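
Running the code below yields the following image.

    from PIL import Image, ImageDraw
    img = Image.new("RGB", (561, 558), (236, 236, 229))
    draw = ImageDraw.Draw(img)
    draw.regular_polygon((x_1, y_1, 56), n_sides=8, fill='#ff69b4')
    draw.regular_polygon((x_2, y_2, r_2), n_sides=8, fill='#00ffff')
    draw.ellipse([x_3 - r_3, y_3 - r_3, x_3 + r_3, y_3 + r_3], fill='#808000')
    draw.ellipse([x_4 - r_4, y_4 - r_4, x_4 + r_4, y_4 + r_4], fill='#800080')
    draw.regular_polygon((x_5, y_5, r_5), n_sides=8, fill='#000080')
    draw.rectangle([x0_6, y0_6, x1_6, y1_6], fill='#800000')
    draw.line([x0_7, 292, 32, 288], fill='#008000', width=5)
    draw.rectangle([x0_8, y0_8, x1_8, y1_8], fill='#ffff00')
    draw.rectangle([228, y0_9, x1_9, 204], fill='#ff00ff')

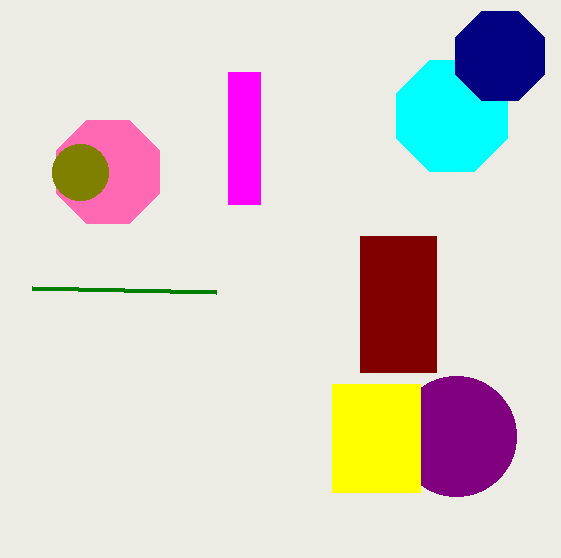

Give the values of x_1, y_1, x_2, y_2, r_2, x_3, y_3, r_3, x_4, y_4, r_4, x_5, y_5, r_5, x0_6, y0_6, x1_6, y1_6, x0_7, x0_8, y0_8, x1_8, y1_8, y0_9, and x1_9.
x_1 = 108; y_1 = 172; x_2 = 452; y_2 = 116; r_2 = 60; x_3 = 80; y_3 = 172; r_3 = 28; x_4 = 456; y_4 = 436; r_4 = 60; x_5 = 500; y_5 = 56; r_5 = 48; x0_6 = 360; y0_6 = 236; x1_6 = 436; y1_6 = 372; x0_7 = 216; x0_8 = 332; y0_8 = 384; x1_8 = 420; y1_8 = 492; y0_9 = 72; x1_9 = 260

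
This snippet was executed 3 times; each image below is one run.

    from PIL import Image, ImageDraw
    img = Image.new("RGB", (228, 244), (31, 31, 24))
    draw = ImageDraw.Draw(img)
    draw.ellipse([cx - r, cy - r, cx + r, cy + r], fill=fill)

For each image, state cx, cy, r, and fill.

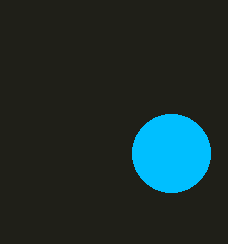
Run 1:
cx = 171; cy = 153; r = 39; fill = 'deepskyblue'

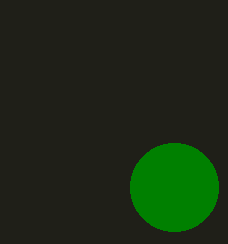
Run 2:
cx = 174, cy = 187, r = 44, fill = 'green'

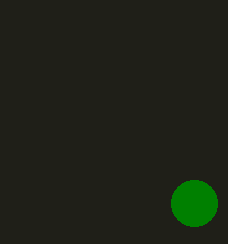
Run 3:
cx = 194; cy = 203; r = 23; fill = 'green'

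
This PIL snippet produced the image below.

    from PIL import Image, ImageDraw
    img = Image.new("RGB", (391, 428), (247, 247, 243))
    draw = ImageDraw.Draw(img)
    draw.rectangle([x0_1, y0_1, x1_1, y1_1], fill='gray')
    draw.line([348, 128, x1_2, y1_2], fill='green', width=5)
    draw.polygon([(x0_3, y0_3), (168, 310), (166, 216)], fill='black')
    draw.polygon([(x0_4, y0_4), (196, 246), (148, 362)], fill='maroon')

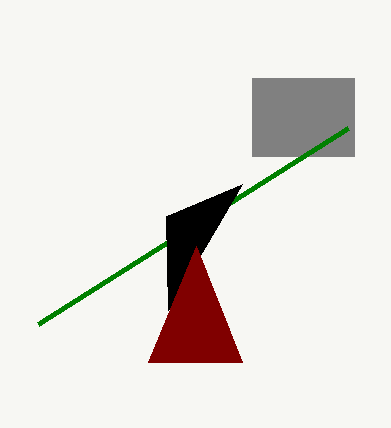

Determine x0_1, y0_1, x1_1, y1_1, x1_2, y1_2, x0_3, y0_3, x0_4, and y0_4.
x0_1 = 252
y0_1 = 78
x1_1 = 354
y1_1 = 156
x1_2 = 38
y1_2 = 324
x0_3 = 242
y0_3 = 184
x0_4 = 242
y0_4 = 362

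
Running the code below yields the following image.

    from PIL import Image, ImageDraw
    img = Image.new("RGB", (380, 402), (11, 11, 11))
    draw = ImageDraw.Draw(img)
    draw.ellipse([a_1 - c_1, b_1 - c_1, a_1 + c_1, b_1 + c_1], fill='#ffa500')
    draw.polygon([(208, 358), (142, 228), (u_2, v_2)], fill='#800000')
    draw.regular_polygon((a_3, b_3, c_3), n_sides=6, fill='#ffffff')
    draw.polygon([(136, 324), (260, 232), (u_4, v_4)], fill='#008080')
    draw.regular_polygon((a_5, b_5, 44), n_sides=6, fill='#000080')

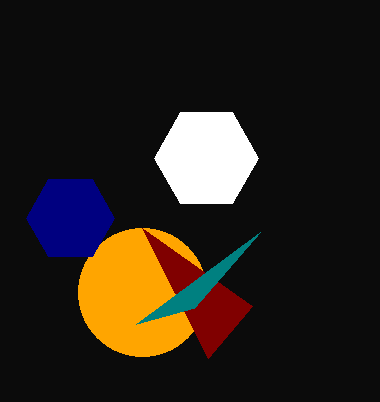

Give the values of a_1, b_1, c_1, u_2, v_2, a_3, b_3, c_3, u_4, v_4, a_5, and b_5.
a_1 = 142; b_1 = 292; c_1 = 64; u_2 = 252; v_2 = 306; a_3 = 206; b_3 = 158; c_3 = 52; u_4 = 194; v_4 = 308; a_5 = 70; b_5 = 218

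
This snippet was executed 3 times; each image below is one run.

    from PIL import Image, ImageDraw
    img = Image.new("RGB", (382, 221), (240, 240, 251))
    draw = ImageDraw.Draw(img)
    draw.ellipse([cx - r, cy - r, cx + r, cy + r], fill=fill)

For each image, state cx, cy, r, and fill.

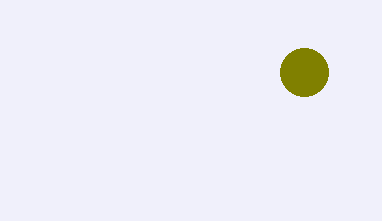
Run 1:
cx = 304; cy = 72; r = 24; fill = 'olive'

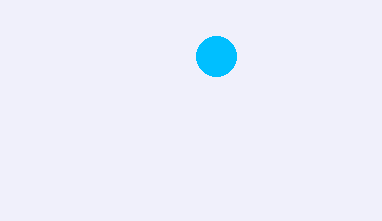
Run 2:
cx = 216, cy = 56, r = 20, fill = 'deepskyblue'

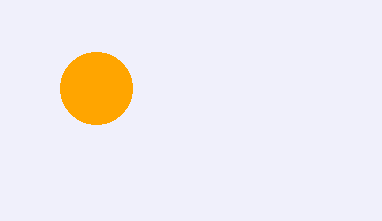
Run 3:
cx = 96, cy = 88, r = 36, fill = 'orange'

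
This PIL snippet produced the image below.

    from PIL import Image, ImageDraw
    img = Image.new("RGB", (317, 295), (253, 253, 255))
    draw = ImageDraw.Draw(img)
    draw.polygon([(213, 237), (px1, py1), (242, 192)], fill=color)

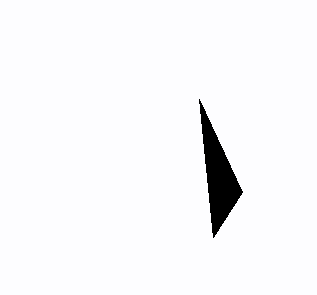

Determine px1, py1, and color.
px1 = 199, py1 = 99, color = 'black'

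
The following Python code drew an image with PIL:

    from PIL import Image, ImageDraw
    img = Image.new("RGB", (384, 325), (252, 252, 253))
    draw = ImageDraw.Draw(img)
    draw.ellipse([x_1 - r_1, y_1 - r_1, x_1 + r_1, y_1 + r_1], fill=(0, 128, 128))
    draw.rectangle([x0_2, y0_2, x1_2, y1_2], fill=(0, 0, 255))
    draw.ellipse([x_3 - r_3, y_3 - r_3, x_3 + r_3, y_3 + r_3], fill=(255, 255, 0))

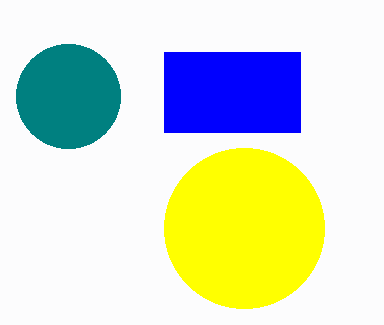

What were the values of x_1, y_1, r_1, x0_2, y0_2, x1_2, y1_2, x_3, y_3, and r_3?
x_1 = 68, y_1 = 96, r_1 = 52, x0_2 = 164, y0_2 = 52, x1_2 = 300, y1_2 = 132, x_3 = 244, y_3 = 228, r_3 = 80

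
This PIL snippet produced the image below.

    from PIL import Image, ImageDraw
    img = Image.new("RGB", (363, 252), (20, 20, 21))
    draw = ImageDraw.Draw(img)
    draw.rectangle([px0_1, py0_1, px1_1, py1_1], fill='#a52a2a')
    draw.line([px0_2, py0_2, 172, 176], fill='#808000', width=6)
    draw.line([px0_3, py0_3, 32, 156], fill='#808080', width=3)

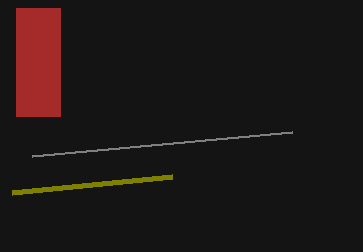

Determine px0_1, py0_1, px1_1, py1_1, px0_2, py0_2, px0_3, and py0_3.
px0_1 = 16
py0_1 = 8
px1_1 = 60
py1_1 = 116
px0_2 = 12
py0_2 = 192
px0_3 = 292
py0_3 = 132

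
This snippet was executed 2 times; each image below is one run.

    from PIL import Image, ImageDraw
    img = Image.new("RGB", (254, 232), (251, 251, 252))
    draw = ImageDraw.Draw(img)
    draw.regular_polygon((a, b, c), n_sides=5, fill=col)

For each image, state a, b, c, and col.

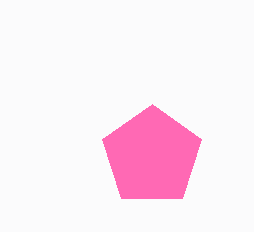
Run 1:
a = 152, b = 156, c = 52, col = 'hotpink'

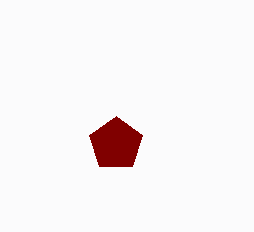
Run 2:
a = 116
b = 144
c = 28
col = 'maroon'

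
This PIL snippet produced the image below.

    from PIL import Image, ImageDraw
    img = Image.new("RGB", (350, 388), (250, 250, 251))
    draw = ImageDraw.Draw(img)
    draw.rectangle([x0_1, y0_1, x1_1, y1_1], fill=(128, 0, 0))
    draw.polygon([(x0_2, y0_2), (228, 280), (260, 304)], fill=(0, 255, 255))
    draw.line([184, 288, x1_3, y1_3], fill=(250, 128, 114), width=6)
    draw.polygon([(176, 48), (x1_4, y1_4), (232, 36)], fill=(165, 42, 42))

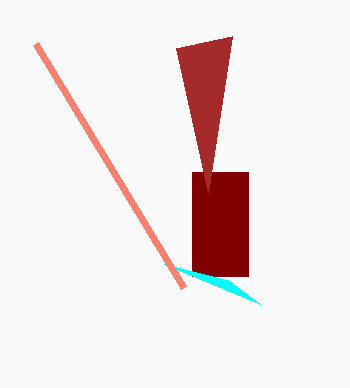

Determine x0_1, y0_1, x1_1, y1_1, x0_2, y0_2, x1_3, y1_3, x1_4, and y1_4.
x0_1 = 192; y0_1 = 172; x1_1 = 248; y1_1 = 276; x0_2 = 164; y0_2 = 264; x1_3 = 36; y1_3 = 44; x1_4 = 208; y1_4 = 192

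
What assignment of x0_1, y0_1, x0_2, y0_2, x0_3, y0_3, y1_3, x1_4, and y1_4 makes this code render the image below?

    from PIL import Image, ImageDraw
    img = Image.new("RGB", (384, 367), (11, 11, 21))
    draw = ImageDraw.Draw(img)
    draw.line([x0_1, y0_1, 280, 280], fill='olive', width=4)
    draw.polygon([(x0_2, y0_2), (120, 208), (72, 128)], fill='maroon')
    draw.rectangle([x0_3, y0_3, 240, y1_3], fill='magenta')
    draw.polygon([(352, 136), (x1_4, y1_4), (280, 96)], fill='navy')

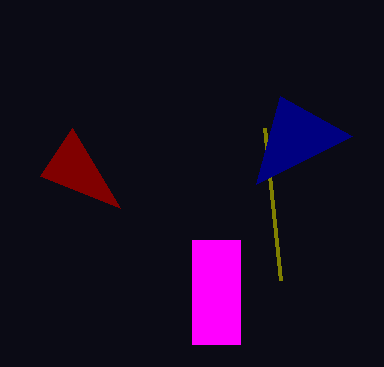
x0_1 = 264, y0_1 = 128, x0_2 = 40, y0_2 = 176, x0_3 = 192, y0_3 = 240, y1_3 = 344, x1_4 = 256, y1_4 = 184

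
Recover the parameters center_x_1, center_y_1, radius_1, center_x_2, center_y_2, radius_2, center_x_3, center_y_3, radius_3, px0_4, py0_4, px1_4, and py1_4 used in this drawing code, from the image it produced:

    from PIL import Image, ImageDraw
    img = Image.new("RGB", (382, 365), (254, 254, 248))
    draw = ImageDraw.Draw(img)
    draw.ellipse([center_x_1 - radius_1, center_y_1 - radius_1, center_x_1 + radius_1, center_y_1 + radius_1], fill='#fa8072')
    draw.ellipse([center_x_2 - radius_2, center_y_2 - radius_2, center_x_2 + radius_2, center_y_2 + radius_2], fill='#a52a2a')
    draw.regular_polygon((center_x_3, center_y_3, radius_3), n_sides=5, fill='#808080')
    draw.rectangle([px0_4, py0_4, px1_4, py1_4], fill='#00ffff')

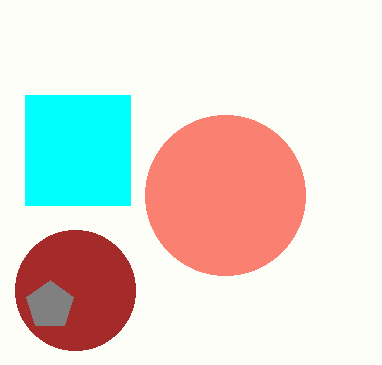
center_x_1 = 225, center_y_1 = 195, radius_1 = 80, center_x_2 = 75, center_y_2 = 290, radius_2 = 60, center_x_3 = 50, center_y_3 = 305, radius_3 = 25, px0_4 = 25, py0_4 = 95, px1_4 = 130, py1_4 = 205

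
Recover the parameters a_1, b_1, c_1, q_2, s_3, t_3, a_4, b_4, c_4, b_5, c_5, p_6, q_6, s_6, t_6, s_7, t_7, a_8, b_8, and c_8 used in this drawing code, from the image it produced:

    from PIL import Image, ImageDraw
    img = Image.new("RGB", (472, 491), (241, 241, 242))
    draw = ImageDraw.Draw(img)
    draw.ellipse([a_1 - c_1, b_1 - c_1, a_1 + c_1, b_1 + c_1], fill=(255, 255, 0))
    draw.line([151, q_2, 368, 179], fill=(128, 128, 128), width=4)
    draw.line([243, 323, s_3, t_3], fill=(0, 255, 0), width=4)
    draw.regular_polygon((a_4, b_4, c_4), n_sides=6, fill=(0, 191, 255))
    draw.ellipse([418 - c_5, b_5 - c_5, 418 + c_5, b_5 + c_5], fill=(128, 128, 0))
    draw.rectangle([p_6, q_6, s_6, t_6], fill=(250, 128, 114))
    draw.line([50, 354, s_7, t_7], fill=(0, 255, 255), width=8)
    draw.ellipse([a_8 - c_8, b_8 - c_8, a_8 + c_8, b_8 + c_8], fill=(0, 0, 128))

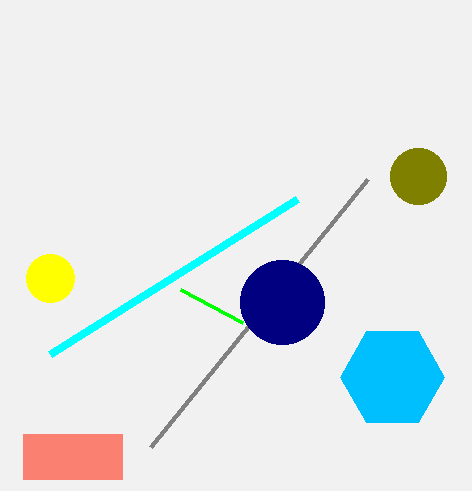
a_1 = 50
b_1 = 278
c_1 = 24
q_2 = 447
s_3 = 181
t_3 = 290
a_4 = 392
b_4 = 377
c_4 = 52
b_5 = 176
c_5 = 28
p_6 = 23
q_6 = 434
s_6 = 122
t_6 = 479
s_7 = 297
t_7 = 199
a_8 = 282
b_8 = 302
c_8 = 42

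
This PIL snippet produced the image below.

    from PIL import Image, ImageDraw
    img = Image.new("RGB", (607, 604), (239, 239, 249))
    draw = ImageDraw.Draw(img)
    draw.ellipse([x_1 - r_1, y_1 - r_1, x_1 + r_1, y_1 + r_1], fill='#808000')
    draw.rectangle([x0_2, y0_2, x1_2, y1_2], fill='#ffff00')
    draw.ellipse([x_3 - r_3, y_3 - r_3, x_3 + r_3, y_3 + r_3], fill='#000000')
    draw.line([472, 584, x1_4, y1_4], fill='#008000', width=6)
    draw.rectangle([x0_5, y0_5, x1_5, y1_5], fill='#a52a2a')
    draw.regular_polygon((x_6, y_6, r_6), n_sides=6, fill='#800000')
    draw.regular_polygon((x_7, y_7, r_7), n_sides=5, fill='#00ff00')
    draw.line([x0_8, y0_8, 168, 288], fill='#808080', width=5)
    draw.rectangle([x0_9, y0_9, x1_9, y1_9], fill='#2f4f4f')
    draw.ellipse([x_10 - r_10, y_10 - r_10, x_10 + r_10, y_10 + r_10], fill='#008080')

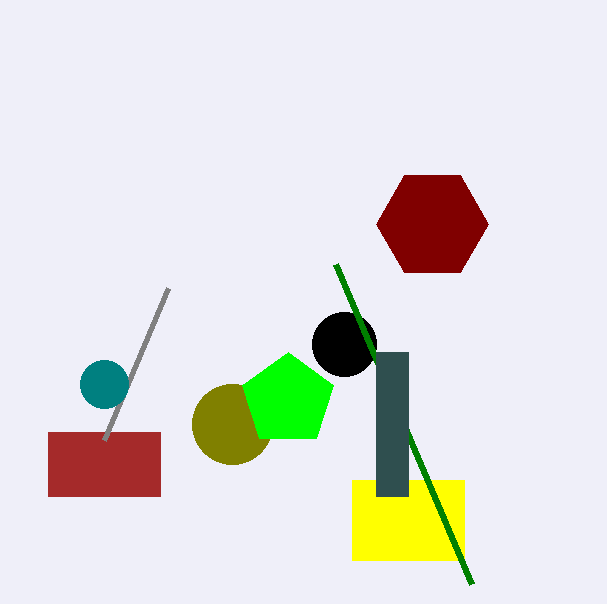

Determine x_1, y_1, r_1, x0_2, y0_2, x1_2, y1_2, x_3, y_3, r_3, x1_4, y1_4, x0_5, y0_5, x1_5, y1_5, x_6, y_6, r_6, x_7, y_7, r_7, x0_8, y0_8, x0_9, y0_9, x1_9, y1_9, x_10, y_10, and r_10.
x_1 = 232
y_1 = 424
r_1 = 40
x0_2 = 352
y0_2 = 480
x1_2 = 464
y1_2 = 560
x_3 = 344
y_3 = 344
r_3 = 32
x1_4 = 336
y1_4 = 264
x0_5 = 48
y0_5 = 432
x1_5 = 160
y1_5 = 496
x_6 = 432
y_6 = 224
r_6 = 56
x_7 = 288
y_7 = 400
r_7 = 48
x0_8 = 104
y0_8 = 440
x0_9 = 376
y0_9 = 352
x1_9 = 408
y1_9 = 496
x_10 = 104
y_10 = 384
r_10 = 24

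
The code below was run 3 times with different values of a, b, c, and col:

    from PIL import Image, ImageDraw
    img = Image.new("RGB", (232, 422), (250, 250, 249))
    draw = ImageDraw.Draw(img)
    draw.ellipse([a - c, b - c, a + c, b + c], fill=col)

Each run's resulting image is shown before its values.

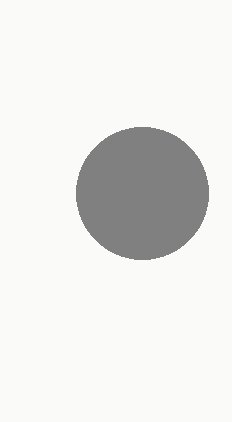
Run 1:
a = 142; b = 193; c = 66; col = 'gray'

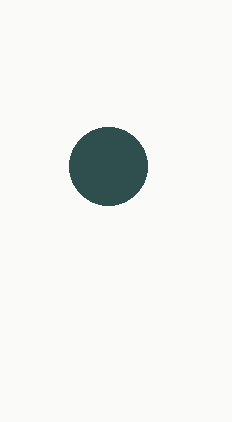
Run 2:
a = 108; b = 166; c = 39; col = 'darkslategray'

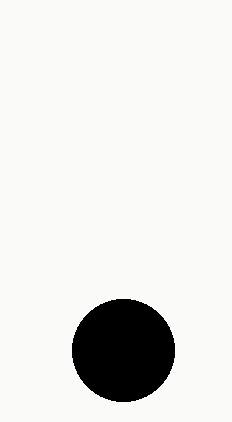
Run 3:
a = 123; b = 350; c = 51; col = 'black'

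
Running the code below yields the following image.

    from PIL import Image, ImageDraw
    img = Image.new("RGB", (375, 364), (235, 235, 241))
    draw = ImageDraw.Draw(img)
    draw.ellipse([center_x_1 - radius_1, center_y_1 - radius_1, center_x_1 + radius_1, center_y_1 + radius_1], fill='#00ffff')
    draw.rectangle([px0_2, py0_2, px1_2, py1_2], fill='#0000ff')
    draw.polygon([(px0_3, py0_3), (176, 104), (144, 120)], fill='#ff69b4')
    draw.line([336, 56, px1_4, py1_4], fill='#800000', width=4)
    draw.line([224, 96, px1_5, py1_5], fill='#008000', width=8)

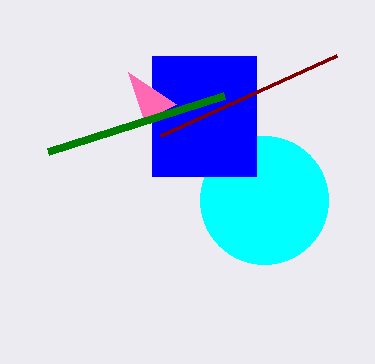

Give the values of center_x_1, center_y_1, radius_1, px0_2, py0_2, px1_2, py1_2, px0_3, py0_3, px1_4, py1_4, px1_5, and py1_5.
center_x_1 = 264
center_y_1 = 200
radius_1 = 64
px0_2 = 152
py0_2 = 56
px1_2 = 256
py1_2 = 176
px0_3 = 128
py0_3 = 72
px1_4 = 160
py1_4 = 136
px1_5 = 48
py1_5 = 152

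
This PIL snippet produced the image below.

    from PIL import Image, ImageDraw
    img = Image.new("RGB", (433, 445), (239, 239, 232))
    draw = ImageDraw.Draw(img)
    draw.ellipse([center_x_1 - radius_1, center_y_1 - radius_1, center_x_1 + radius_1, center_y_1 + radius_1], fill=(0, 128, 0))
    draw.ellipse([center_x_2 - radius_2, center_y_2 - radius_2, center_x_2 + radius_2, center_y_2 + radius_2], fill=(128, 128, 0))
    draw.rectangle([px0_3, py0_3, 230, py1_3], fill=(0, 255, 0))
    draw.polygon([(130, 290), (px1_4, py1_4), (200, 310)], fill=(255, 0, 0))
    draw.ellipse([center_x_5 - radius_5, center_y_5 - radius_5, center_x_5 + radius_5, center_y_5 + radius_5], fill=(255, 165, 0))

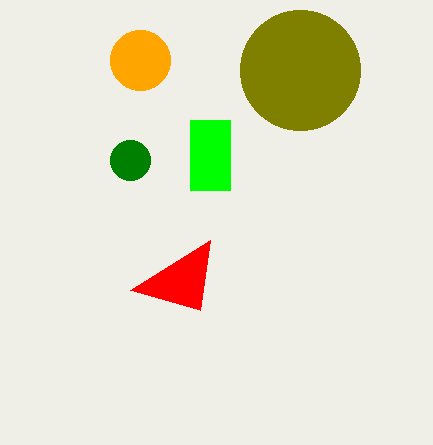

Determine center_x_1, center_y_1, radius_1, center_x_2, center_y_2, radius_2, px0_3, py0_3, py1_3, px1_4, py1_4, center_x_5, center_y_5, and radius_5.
center_x_1 = 130, center_y_1 = 160, radius_1 = 20, center_x_2 = 300, center_y_2 = 70, radius_2 = 60, px0_3 = 190, py0_3 = 120, py1_3 = 190, px1_4 = 210, py1_4 = 240, center_x_5 = 140, center_y_5 = 60, radius_5 = 30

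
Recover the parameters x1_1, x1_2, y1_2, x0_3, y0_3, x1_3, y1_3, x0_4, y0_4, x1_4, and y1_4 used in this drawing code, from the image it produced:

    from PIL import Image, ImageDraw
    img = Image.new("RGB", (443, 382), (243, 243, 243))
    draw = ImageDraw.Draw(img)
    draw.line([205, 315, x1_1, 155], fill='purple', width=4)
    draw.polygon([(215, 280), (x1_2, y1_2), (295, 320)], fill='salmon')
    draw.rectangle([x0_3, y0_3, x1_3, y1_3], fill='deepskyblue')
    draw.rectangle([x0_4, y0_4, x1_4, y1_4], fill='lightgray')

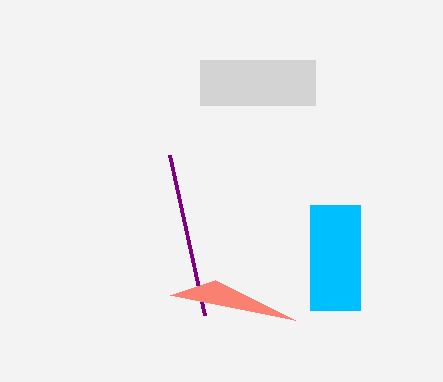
x1_1 = 170, x1_2 = 170, y1_2 = 295, x0_3 = 310, y0_3 = 205, x1_3 = 360, y1_3 = 310, x0_4 = 200, y0_4 = 60, x1_4 = 315, y1_4 = 105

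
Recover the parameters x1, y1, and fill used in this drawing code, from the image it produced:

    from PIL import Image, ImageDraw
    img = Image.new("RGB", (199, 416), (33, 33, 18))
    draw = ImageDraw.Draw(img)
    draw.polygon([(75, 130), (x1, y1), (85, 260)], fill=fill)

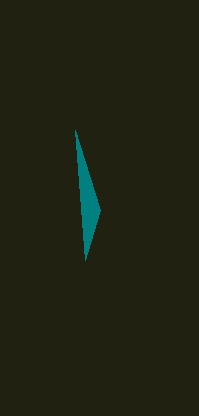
x1 = 100, y1 = 210, fill = 'teal'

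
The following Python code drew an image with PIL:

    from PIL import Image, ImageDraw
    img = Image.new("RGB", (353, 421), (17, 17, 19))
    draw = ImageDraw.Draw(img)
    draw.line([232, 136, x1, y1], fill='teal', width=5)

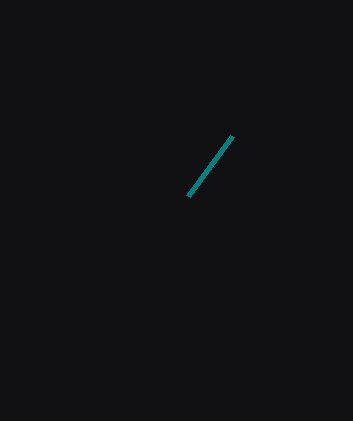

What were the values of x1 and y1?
x1 = 188, y1 = 196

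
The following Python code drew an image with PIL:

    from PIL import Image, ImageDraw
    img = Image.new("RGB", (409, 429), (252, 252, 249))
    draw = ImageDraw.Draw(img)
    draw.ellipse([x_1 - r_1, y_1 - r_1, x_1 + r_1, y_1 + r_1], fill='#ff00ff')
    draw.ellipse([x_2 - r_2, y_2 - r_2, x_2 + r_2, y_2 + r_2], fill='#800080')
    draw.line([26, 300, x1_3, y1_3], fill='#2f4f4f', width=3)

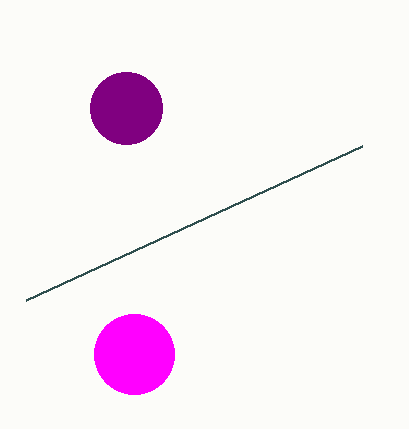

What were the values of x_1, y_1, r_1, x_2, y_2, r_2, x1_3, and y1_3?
x_1 = 134, y_1 = 354, r_1 = 40, x_2 = 126, y_2 = 108, r_2 = 36, x1_3 = 362, y1_3 = 146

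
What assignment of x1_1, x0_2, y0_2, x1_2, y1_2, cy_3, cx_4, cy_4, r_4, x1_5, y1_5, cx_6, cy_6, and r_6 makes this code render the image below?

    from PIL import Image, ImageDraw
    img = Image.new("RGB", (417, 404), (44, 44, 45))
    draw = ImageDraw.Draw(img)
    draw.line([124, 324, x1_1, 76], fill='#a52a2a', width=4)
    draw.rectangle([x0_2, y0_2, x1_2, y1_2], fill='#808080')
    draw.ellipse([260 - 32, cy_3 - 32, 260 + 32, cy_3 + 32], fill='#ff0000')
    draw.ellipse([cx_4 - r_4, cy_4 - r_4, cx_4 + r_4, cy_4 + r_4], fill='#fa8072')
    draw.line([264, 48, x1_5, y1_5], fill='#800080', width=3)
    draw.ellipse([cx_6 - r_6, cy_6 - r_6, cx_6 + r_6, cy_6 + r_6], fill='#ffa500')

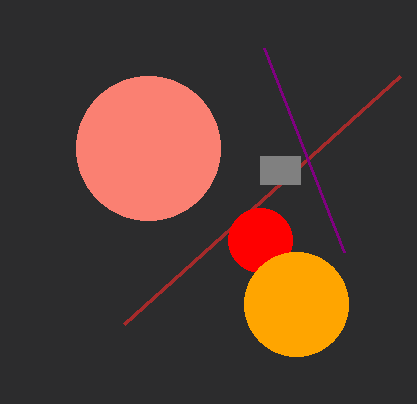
x1_1 = 400; x0_2 = 260; y0_2 = 156; x1_2 = 300; y1_2 = 184; cy_3 = 240; cx_4 = 148; cy_4 = 148; r_4 = 72; x1_5 = 344; y1_5 = 252; cx_6 = 296; cy_6 = 304; r_6 = 52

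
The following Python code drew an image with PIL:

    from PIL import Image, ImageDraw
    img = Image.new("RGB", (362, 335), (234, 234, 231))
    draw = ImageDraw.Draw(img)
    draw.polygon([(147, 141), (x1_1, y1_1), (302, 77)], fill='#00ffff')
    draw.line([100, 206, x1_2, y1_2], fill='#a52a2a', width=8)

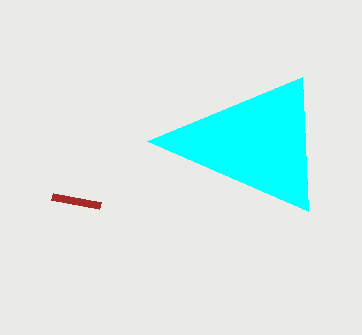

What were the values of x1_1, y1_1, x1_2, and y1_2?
x1_1 = 308, y1_1 = 211, x1_2 = 52, y1_2 = 197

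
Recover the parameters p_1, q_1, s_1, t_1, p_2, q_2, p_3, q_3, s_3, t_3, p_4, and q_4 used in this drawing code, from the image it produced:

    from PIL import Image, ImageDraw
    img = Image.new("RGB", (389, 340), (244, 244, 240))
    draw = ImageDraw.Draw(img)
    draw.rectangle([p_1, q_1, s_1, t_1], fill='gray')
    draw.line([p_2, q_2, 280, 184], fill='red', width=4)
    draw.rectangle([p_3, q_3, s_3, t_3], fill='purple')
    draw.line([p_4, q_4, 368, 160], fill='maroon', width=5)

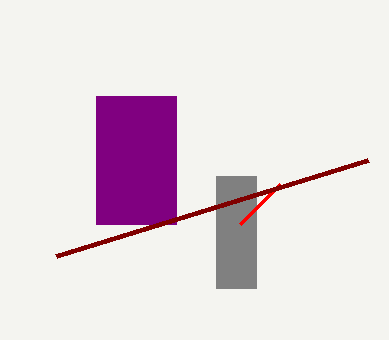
p_1 = 216, q_1 = 176, s_1 = 256, t_1 = 288, p_2 = 240, q_2 = 224, p_3 = 96, q_3 = 96, s_3 = 176, t_3 = 224, p_4 = 56, q_4 = 256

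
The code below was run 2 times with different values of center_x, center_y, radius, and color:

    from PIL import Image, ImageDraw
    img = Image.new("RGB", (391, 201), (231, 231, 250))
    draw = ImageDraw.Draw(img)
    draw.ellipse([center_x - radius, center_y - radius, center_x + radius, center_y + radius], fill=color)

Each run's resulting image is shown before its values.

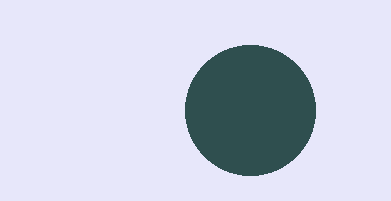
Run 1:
center_x = 250; center_y = 110; radius = 65; color = 'darkslategray'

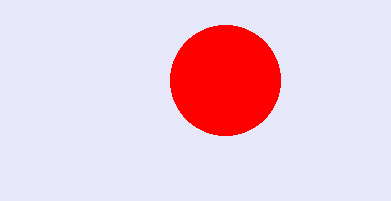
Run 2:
center_x = 225
center_y = 80
radius = 55
color = 'red'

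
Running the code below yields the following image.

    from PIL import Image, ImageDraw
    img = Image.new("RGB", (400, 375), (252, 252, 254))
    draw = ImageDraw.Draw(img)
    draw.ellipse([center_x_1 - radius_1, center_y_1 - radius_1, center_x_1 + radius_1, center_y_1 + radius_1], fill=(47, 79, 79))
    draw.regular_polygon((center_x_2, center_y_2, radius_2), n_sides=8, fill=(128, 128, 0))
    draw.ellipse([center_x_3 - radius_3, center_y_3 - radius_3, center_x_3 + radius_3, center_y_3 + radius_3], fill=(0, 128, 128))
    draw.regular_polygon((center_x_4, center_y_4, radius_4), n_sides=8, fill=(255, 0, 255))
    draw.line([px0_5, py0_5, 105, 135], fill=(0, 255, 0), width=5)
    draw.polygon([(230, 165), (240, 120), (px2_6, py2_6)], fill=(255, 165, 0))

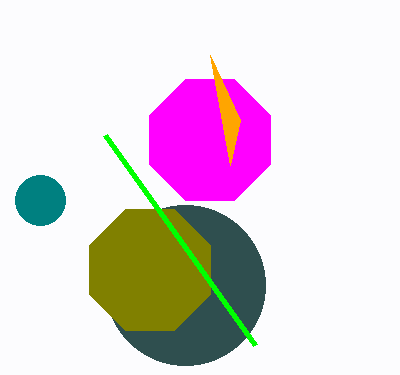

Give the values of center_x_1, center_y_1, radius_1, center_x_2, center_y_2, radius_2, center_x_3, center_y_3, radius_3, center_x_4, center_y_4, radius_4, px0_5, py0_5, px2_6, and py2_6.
center_x_1 = 185
center_y_1 = 285
radius_1 = 80
center_x_2 = 150
center_y_2 = 270
radius_2 = 65
center_x_3 = 40
center_y_3 = 200
radius_3 = 25
center_x_4 = 210
center_y_4 = 140
radius_4 = 65
px0_5 = 255
py0_5 = 345
px2_6 = 210
py2_6 = 55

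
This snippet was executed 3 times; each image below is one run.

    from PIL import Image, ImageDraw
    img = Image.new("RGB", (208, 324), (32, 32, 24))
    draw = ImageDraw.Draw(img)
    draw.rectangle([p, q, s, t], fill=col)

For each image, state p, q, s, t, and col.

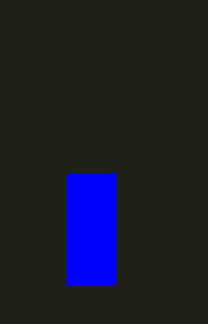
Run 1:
p = 67; q = 173; s = 116; t = 284; col = 'blue'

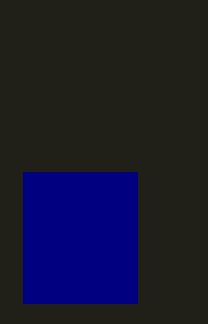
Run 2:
p = 23; q = 172; s = 137; t = 303; col = 'navy'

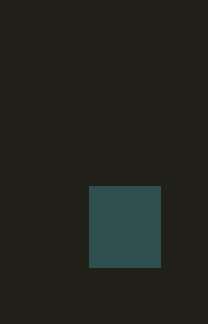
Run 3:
p = 89
q = 186
s = 160
t = 267
col = 'darkslategray'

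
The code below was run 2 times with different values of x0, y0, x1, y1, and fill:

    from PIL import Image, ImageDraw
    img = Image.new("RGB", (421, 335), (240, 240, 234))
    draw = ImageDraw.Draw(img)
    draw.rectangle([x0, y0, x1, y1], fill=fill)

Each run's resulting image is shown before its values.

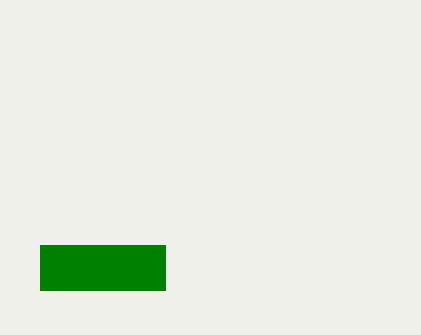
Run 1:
x0 = 40, y0 = 245, x1 = 165, y1 = 290, fill = 'green'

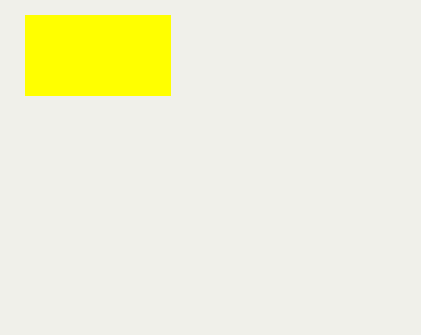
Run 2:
x0 = 25
y0 = 15
x1 = 170
y1 = 95
fill = 'yellow'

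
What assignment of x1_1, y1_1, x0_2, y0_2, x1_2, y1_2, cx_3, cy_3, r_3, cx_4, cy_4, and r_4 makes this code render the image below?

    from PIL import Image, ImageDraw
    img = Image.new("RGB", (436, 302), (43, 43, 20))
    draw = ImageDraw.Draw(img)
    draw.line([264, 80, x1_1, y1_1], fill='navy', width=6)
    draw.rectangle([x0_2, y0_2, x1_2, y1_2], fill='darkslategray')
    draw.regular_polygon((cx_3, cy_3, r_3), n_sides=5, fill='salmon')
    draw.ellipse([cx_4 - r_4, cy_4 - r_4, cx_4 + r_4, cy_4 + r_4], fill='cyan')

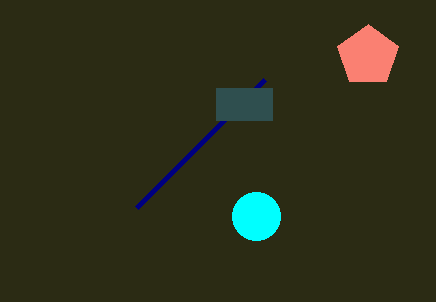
x1_1 = 136
y1_1 = 208
x0_2 = 216
y0_2 = 88
x1_2 = 272
y1_2 = 120
cx_3 = 368
cy_3 = 56
r_3 = 32
cx_4 = 256
cy_4 = 216
r_4 = 24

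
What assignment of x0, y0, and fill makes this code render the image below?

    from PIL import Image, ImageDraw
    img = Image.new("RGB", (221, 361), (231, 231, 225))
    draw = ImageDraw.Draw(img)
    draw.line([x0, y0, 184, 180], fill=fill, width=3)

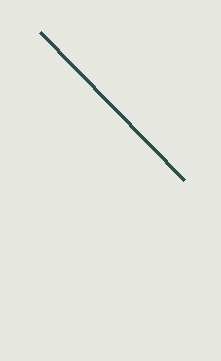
x0 = 40, y0 = 32, fill = 'darkslategray'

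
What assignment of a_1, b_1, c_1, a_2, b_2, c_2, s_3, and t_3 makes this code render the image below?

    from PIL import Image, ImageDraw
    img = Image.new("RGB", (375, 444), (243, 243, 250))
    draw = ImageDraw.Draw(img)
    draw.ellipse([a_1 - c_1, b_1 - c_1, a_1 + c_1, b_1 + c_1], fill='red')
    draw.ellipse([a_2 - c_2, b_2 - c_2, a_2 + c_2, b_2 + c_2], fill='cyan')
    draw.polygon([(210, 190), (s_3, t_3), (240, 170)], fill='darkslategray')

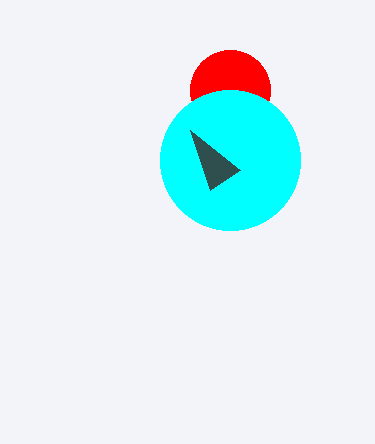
a_1 = 230
b_1 = 90
c_1 = 40
a_2 = 230
b_2 = 160
c_2 = 70
s_3 = 190
t_3 = 130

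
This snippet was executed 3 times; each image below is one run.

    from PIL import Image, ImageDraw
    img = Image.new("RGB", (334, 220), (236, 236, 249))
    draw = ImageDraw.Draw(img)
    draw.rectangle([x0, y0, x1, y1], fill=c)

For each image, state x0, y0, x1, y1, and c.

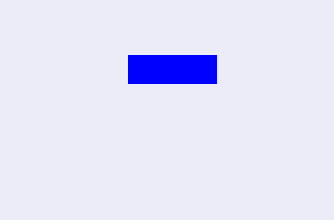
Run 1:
x0 = 128
y0 = 55
x1 = 216
y1 = 83
c = 'blue'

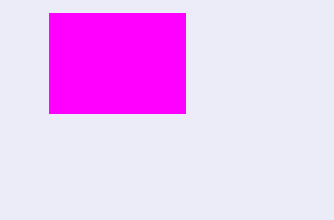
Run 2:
x0 = 49
y0 = 13
x1 = 185
y1 = 113
c = 'magenta'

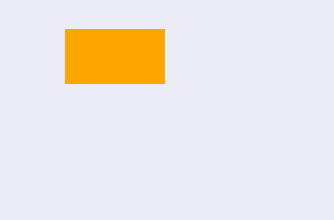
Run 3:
x0 = 65
y0 = 29
x1 = 164
y1 = 83
c = 'orange'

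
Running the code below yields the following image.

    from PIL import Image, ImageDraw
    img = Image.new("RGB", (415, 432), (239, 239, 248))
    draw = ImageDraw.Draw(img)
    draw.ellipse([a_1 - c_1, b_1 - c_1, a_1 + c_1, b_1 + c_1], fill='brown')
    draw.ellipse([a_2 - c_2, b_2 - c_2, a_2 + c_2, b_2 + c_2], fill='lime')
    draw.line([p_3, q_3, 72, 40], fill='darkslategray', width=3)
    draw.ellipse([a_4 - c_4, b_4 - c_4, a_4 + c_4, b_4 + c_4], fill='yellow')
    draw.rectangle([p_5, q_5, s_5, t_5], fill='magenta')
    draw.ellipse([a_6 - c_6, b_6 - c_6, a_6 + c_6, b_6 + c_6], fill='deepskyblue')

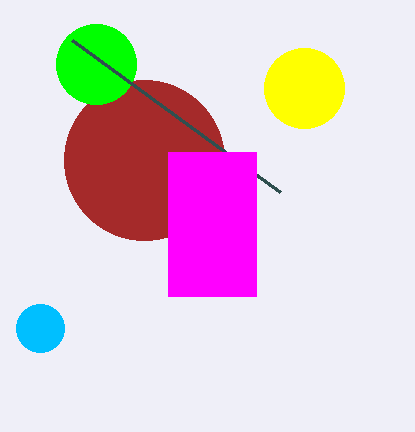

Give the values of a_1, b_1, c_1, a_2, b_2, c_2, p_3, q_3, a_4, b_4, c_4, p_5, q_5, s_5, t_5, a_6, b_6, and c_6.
a_1 = 144; b_1 = 160; c_1 = 80; a_2 = 96; b_2 = 64; c_2 = 40; p_3 = 280; q_3 = 192; a_4 = 304; b_4 = 88; c_4 = 40; p_5 = 168; q_5 = 152; s_5 = 256; t_5 = 296; a_6 = 40; b_6 = 328; c_6 = 24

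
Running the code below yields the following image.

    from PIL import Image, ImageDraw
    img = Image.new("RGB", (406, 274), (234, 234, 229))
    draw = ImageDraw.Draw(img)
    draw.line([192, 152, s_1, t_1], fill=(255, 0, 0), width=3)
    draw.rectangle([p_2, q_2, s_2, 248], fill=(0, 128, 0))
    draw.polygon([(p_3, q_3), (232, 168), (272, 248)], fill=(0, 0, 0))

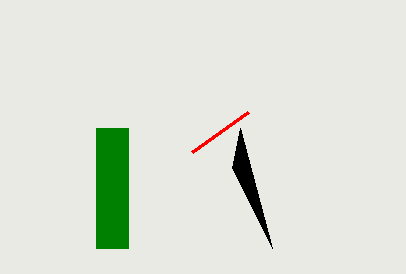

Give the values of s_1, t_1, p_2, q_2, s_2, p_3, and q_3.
s_1 = 248, t_1 = 112, p_2 = 96, q_2 = 128, s_2 = 128, p_3 = 240, q_3 = 128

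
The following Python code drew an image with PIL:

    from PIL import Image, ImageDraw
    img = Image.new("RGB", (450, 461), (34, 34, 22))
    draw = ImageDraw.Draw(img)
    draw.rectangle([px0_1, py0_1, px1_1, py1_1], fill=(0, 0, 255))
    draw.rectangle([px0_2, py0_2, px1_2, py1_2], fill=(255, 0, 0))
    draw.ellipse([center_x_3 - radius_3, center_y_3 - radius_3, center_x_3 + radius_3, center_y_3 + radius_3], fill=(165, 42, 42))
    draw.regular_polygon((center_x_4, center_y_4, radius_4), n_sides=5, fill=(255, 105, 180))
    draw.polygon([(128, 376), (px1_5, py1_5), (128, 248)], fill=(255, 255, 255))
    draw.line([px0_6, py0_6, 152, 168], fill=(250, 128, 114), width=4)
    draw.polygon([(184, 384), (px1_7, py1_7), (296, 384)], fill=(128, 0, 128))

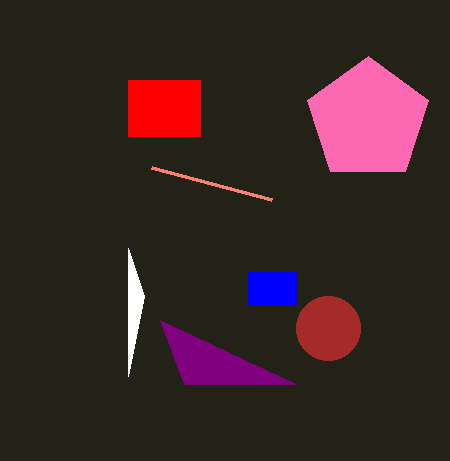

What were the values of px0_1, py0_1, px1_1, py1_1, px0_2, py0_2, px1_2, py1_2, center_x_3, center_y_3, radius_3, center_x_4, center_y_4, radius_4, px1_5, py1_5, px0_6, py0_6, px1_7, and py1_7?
px0_1 = 248
py0_1 = 272
px1_1 = 296
py1_1 = 304
px0_2 = 128
py0_2 = 80
px1_2 = 200
py1_2 = 136
center_x_3 = 328
center_y_3 = 328
radius_3 = 32
center_x_4 = 368
center_y_4 = 120
radius_4 = 64
px1_5 = 144
py1_5 = 296
px0_6 = 272
py0_6 = 200
px1_7 = 160
py1_7 = 320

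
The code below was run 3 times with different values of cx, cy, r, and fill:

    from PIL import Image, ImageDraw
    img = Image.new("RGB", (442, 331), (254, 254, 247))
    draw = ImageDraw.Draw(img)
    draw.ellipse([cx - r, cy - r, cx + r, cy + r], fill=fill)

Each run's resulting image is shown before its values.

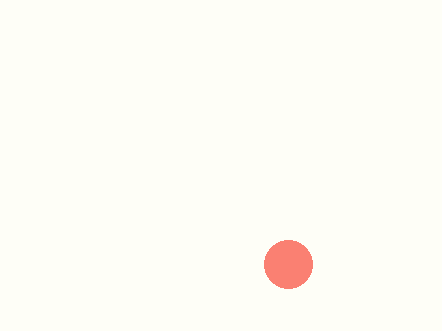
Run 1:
cx = 288; cy = 264; r = 24; fill = 'salmon'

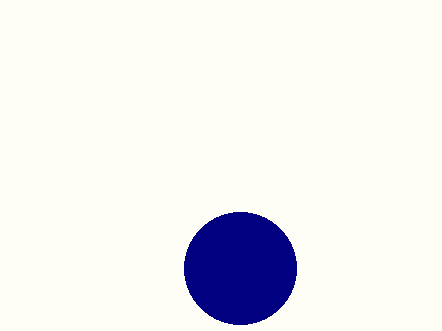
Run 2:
cx = 240, cy = 268, r = 56, fill = 'navy'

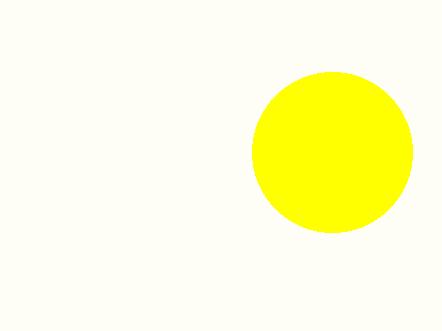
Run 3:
cx = 332; cy = 152; r = 80; fill = 'yellow'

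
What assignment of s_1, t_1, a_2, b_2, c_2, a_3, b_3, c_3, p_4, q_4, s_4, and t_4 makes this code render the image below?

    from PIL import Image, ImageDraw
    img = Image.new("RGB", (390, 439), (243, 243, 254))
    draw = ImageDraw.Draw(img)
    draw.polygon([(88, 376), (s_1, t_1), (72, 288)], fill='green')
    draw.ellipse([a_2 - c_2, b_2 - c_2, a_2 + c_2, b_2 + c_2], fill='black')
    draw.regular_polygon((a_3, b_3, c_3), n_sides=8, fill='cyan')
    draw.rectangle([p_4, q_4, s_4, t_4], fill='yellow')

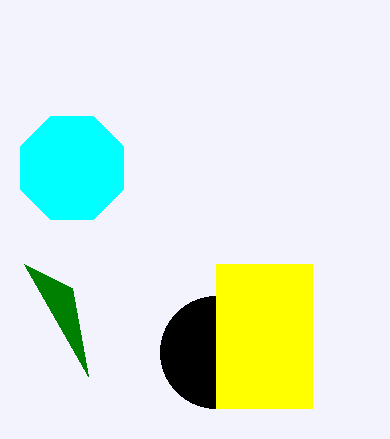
s_1 = 24
t_1 = 264
a_2 = 216
b_2 = 352
c_2 = 56
a_3 = 72
b_3 = 168
c_3 = 56
p_4 = 216
q_4 = 264
s_4 = 312
t_4 = 408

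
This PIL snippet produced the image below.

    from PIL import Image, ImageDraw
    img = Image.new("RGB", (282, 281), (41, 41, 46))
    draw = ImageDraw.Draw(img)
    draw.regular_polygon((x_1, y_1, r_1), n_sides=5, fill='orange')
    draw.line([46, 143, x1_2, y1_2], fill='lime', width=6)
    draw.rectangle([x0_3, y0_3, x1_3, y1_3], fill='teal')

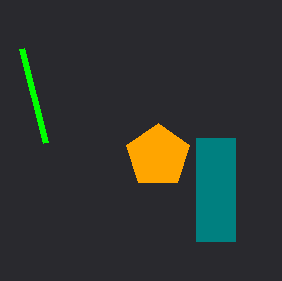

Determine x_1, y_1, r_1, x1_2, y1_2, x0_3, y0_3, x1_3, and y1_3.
x_1 = 158, y_1 = 156, r_1 = 33, x1_2 = 22, y1_2 = 49, x0_3 = 196, y0_3 = 138, x1_3 = 235, y1_3 = 241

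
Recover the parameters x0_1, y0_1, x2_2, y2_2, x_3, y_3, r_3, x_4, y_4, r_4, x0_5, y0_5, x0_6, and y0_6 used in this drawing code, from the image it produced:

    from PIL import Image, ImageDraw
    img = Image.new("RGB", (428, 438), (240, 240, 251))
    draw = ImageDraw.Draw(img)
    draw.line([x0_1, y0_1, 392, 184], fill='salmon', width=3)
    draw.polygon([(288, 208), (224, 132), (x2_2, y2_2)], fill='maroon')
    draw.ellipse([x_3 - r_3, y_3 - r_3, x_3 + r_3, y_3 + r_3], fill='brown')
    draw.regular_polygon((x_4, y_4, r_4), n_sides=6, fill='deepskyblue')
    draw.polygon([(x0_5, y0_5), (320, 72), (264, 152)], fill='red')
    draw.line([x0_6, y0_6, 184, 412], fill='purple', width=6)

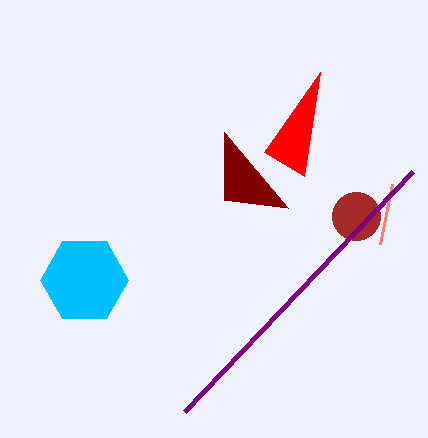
x0_1 = 380, y0_1 = 244, x2_2 = 224, y2_2 = 200, x_3 = 356, y_3 = 216, r_3 = 24, x_4 = 84, y_4 = 280, r_4 = 44, x0_5 = 304, y0_5 = 176, x0_6 = 412, y0_6 = 172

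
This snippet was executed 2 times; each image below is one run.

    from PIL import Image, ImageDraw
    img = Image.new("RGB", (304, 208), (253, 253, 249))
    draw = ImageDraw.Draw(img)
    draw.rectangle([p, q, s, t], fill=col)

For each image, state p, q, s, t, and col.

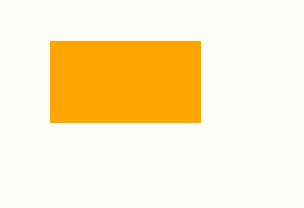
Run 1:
p = 50; q = 41; s = 200; t = 122; col = 'orange'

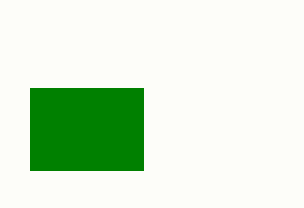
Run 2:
p = 30; q = 88; s = 143; t = 170; col = 'green'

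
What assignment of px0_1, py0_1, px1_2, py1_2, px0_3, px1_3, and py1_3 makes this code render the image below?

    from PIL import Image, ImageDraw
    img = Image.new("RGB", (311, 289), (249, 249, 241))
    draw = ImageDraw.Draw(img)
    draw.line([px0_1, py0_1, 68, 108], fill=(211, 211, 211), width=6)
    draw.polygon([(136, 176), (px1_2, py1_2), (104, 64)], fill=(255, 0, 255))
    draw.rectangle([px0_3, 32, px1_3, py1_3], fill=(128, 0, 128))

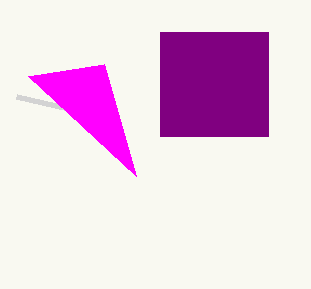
px0_1 = 16
py0_1 = 96
px1_2 = 28
py1_2 = 76
px0_3 = 160
px1_3 = 268
py1_3 = 136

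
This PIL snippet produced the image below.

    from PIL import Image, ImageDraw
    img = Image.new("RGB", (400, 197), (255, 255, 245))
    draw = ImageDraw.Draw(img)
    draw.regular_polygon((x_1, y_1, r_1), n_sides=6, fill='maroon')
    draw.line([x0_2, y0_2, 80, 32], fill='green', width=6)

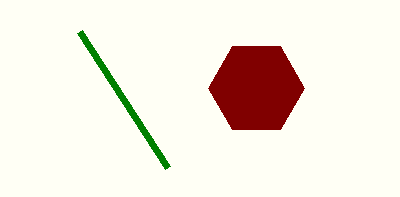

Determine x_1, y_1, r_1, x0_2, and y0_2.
x_1 = 256; y_1 = 88; r_1 = 48; x0_2 = 168; y0_2 = 168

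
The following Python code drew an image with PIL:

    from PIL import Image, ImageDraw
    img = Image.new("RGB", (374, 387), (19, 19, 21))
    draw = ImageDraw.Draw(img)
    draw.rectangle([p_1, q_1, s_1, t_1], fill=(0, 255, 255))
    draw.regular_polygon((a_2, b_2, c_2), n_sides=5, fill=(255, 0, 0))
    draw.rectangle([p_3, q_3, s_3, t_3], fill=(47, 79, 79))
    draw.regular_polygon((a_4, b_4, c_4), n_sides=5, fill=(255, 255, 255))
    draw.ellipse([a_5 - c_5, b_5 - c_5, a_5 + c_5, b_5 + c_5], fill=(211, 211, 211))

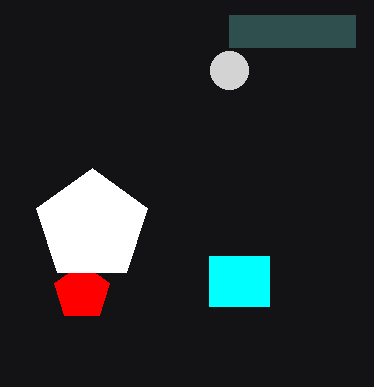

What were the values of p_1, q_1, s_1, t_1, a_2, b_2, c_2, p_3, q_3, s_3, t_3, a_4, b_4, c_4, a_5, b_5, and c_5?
p_1 = 209
q_1 = 256
s_1 = 269
t_1 = 306
a_2 = 82
b_2 = 292
c_2 = 29
p_3 = 229
q_3 = 15
s_3 = 355
t_3 = 47
a_4 = 92
b_4 = 226
c_4 = 58
a_5 = 229
b_5 = 70
c_5 = 19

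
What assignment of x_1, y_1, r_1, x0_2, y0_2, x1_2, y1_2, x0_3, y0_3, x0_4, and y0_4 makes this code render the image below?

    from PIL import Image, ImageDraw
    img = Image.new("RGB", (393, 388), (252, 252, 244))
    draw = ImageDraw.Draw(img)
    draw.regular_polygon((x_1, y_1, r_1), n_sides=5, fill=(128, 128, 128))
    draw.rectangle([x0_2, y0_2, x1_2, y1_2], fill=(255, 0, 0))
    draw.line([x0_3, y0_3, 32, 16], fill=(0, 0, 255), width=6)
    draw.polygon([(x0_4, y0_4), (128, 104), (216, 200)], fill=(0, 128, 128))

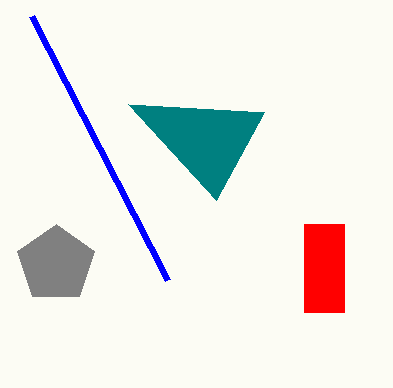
x_1 = 56
y_1 = 264
r_1 = 40
x0_2 = 304
y0_2 = 224
x1_2 = 344
y1_2 = 312
x0_3 = 168
y0_3 = 280
x0_4 = 264
y0_4 = 112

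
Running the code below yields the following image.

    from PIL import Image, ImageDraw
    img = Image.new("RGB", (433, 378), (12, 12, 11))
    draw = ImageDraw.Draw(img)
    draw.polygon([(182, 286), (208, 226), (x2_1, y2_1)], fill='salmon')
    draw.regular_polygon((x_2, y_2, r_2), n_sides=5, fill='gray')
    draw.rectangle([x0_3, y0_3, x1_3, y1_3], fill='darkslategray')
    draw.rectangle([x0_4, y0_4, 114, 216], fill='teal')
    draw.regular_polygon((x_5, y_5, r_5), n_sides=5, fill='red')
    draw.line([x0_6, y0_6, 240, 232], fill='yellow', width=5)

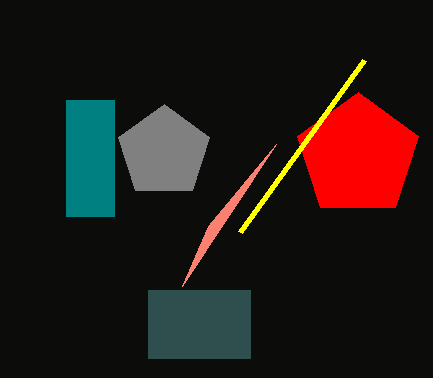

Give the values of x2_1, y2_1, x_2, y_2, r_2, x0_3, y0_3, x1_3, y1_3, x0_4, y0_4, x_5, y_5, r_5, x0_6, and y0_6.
x2_1 = 276
y2_1 = 144
x_2 = 164
y_2 = 152
r_2 = 48
x0_3 = 148
y0_3 = 290
x1_3 = 250
y1_3 = 358
x0_4 = 66
y0_4 = 100
x_5 = 358
y_5 = 156
r_5 = 64
x0_6 = 364
y0_6 = 60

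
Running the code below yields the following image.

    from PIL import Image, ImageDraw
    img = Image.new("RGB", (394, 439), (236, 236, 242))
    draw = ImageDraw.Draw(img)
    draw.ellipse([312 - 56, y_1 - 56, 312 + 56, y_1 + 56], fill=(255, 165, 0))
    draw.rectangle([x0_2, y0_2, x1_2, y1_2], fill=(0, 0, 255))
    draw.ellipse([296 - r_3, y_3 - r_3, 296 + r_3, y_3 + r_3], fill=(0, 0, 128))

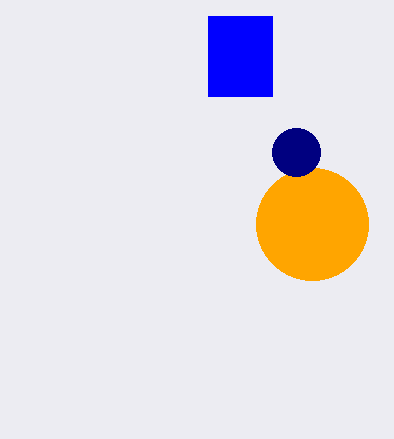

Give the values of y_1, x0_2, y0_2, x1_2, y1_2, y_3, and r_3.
y_1 = 224; x0_2 = 208; y0_2 = 16; x1_2 = 272; y1_2 = 96; y_3 = 152; r_3 = 24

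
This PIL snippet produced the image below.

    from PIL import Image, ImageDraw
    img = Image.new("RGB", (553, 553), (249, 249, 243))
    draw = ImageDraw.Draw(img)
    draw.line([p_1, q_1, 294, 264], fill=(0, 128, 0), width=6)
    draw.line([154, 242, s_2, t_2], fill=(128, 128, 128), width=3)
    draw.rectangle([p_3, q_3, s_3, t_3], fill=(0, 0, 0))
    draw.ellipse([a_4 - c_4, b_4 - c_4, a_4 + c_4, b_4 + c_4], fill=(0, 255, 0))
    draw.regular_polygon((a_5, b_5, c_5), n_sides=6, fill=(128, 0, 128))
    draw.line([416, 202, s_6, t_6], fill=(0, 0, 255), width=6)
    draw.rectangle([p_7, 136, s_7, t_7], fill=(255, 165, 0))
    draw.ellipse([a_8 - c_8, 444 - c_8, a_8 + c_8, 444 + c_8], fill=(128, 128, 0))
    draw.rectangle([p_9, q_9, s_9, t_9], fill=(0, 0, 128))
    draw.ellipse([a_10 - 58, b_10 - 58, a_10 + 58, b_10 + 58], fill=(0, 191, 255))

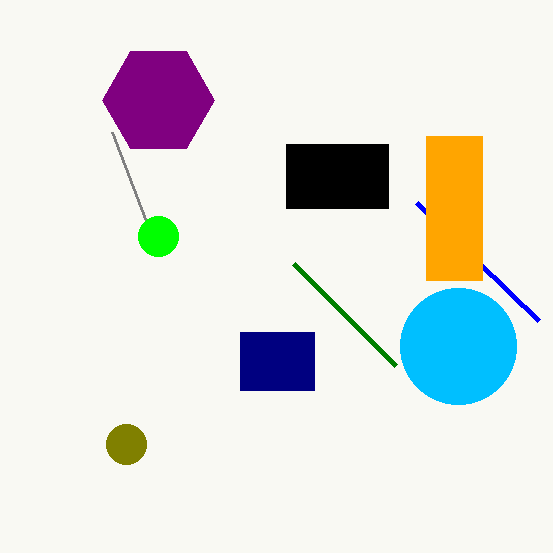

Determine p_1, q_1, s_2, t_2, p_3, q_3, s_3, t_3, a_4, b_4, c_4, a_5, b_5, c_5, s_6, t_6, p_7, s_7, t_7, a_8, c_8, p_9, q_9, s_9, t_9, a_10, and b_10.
p_1 = 396; q_1 = 366; s_2 = 112; t_2 = 132; p_3 = 286; q_3 = 144; s_3 = 388; t_3 = 208; a_4 = 158; b_4 = 236; c_4 = 20; a_5 = 158; b_5 = 100; c_5 = 56; s_6 = 538; t_6 = 320; p_7 = 426; s_7 = 482; t_7 = 280; a_8 = 126; c_8 = 20; p_9 = 240; q_9 = 332; s_9 = 314; t_9 = 390; a_10 = 458; b_10 = 346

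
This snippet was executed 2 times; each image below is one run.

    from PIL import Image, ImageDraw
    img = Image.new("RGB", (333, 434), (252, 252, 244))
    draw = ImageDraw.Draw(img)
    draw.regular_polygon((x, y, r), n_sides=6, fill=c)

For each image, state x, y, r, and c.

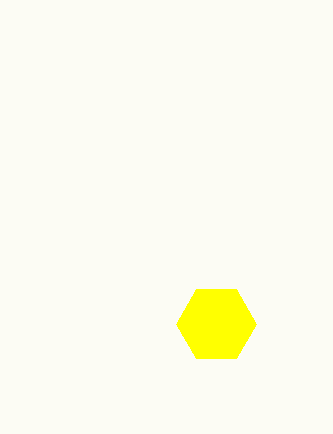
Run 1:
x = 216, y = 324, r = 40, c = 'yellow'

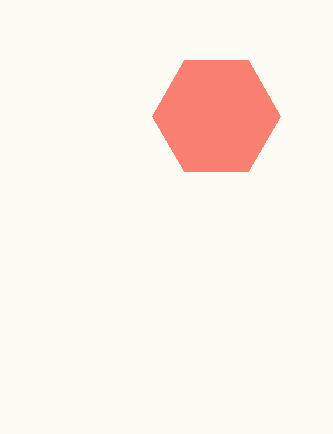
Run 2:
x = 216
y = 116
r = 64
c = 'salmon'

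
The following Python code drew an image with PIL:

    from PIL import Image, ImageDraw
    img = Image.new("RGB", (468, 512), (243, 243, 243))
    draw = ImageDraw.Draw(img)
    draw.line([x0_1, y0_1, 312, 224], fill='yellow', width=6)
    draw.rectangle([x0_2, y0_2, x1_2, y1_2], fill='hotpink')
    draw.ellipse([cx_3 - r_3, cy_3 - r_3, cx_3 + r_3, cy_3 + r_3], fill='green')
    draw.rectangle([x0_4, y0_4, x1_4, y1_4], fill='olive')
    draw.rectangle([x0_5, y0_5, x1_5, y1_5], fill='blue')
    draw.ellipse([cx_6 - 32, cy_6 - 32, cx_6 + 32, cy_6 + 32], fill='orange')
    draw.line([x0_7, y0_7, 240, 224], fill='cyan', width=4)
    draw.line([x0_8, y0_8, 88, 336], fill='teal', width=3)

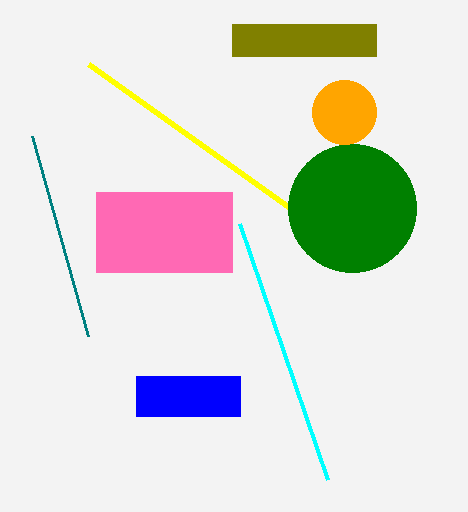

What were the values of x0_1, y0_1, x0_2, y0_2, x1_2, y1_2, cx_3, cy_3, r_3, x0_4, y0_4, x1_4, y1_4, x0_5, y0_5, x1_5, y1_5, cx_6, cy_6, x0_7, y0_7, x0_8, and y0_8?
x0_1 = 88, y0_1 = 64, x0_2 = 96, y0_2 = 192, x1_2 = 232, y1_2 = 272, cx_3 = 352, cy_3 = 208, r_3 = 64, x0_4 = 232, y0_4 = 24, x1_4 = 376, y1_4 = 56, x0_5 = 136, y0_5 = 376, x1_5 = 240, y1_5 = 416, cx_6 = 344, cy_6 = 112, x0_7 = 328, y0_7 = 480, x0_8 = 32, y0_8 = 136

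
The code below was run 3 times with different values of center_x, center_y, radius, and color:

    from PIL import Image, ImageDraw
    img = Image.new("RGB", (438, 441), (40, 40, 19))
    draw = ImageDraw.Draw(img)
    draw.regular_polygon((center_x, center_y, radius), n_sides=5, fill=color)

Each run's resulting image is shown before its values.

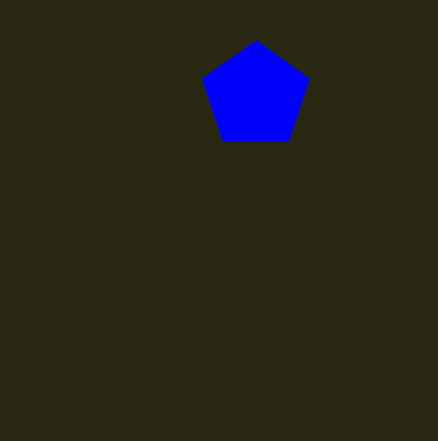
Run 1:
center_x = 256; center_y = 96; radius = 56; color = 'blue'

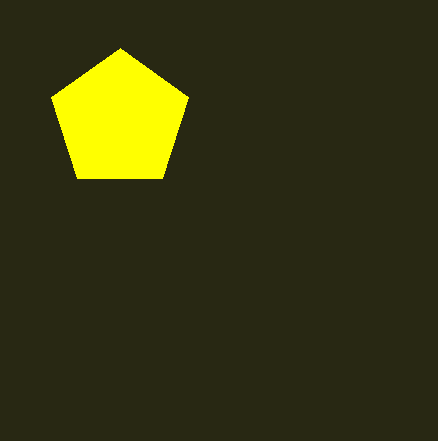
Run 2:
center_x = 120, center_y = 120, radius = 72, color = 'yellow'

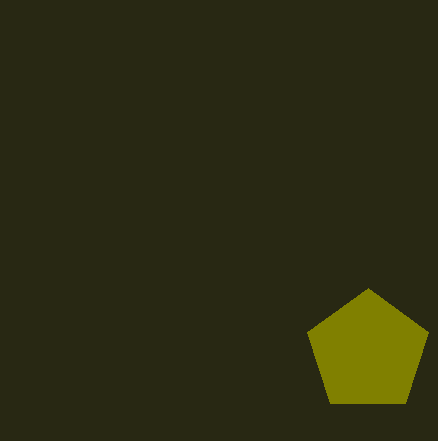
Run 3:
center_x = 368
center_y = 352
radius = 64
color = 'olive'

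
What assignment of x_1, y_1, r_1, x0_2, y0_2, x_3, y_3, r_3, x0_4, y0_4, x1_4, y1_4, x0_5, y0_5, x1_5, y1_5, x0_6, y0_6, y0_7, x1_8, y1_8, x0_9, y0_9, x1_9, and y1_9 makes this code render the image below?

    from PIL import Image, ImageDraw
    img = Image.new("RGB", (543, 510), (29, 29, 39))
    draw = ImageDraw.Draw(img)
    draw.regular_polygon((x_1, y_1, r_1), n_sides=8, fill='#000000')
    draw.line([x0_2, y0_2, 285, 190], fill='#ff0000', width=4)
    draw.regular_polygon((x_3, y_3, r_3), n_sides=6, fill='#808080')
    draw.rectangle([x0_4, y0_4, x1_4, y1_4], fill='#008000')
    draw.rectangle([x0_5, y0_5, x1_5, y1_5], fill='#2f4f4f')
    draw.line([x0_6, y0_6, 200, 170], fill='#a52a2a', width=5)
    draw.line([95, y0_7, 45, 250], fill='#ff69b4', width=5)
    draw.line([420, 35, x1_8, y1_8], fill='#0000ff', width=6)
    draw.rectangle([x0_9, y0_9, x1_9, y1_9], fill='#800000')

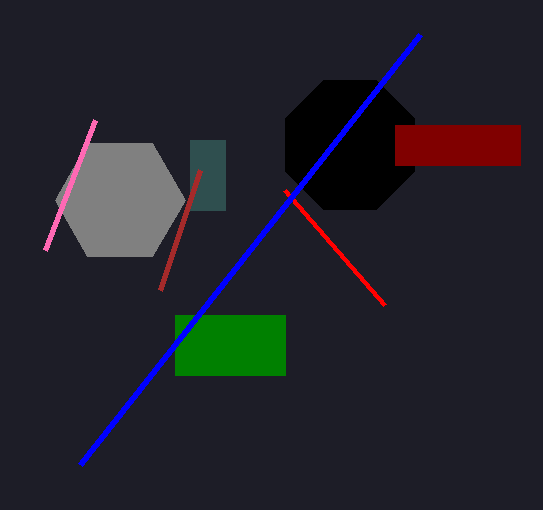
x_1 = 350; y_1 = 145; r_1 = 70; x0_2 = 385; y0_2 = 305; x_3 = 120; y_3 = 200; r_3 = 65; x0_4 = 175; y0_4 = 315; x1_4 = 285; y1_4 = 375; x0_5 = 190; y0_5 = 140; x1_5 = 225; y1_5 = 210; x0_6 = 160; y0_6 = 290; y0_7 = 120; x1_8 = 80; y1_8 = 465; x0_9 = 395; y0_9 = 125; x1_9 = 520; y1_9 = 165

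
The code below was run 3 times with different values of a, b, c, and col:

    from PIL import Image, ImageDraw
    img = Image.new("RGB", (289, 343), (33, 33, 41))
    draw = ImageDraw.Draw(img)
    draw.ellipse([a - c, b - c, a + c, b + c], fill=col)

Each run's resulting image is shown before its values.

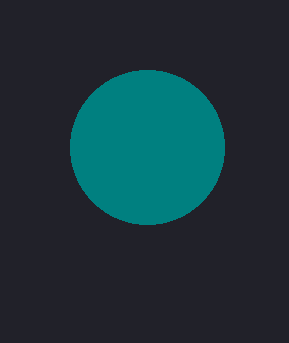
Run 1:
a = 147; b = 147; c = 77; col = 'teal'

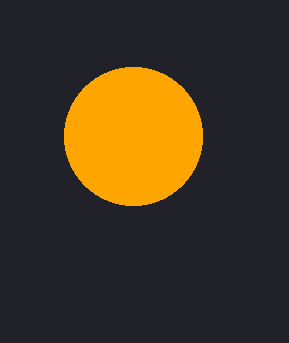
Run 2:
a = 133
b = 136
c = 69
col = 'orange'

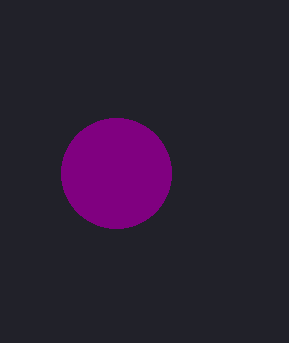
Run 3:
a = 116
b = 173
c = 55
col = 'purple'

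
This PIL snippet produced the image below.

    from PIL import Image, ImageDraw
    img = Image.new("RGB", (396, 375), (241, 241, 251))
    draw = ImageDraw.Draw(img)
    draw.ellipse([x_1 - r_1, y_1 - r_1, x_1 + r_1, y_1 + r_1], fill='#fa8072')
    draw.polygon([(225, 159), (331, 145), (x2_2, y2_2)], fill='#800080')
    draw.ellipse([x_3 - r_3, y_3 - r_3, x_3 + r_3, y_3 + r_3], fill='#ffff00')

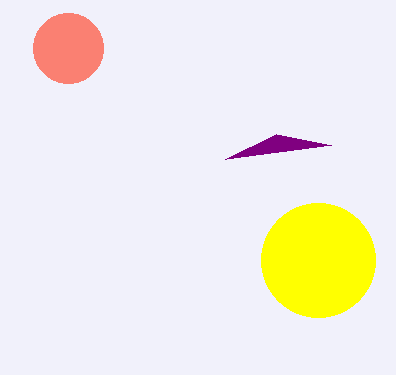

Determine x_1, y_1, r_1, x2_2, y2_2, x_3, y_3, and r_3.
x_1 = 68, y_1 = 48, r_1 = 35, x2_2 = 276, y2_2 = 134, x_3 = 318, y_3 = 260, r_3 = 57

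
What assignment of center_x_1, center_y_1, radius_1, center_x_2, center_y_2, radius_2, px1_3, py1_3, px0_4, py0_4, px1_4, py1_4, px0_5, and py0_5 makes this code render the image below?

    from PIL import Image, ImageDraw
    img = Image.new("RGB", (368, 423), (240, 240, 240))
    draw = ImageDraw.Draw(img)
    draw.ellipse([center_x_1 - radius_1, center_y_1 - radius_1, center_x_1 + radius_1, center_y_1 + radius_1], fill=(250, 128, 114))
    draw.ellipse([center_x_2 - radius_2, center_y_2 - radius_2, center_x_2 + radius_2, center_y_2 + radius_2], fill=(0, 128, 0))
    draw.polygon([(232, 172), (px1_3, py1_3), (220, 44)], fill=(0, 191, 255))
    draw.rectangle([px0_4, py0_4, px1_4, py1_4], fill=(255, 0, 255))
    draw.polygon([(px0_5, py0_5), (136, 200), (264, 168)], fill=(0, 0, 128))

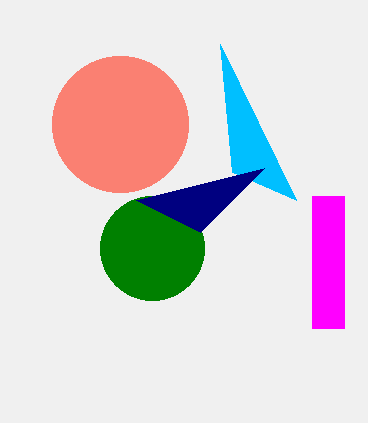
center_x_1 = 120
center_y_1 = 124
radius_1 = 68
center_x_2 = 152
center_y_2 = 248
radius_2 = 52
px1_3 = 296
py1_3 = 200
px0_4 = 312
py0_4 = 196
px1_4 = 344
py1_4 = 328
px0_5 = 200
py0_5 = 232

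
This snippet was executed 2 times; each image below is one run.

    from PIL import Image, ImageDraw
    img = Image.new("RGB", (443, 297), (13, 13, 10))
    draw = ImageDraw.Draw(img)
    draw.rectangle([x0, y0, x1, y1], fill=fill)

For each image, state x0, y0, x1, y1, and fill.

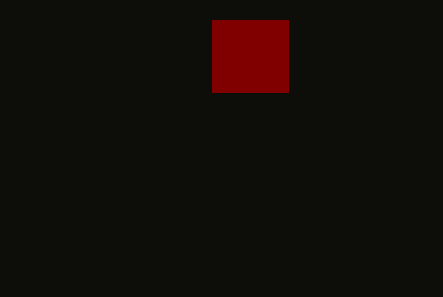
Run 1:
x0 = 212; y0 = 20; x1 = 288; y1 = 92; fill = 'maroon'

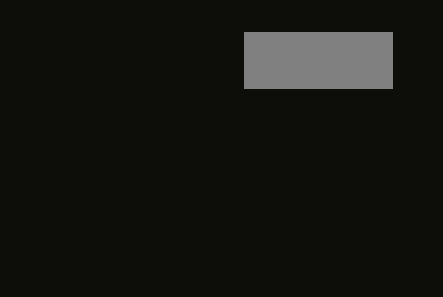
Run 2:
x0 = 244; y0 = 32; x1 = 392; y1 = 88; fill = 'gray'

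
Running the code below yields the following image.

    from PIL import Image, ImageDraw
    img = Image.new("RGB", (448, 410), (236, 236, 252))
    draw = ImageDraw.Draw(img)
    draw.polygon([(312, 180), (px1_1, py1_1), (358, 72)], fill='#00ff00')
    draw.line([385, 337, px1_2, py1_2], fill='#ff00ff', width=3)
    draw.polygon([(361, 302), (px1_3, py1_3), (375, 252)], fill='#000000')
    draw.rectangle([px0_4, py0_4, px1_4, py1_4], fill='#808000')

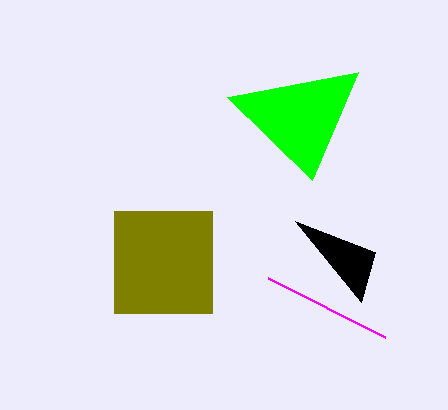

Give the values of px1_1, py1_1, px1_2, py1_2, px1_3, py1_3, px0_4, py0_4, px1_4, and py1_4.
px1_1 = 227, py1_1 = 97, px1_2 = 268, py1_2 = 278, px1_3 = 295, py1_3 = 221, px0_4 = 114, py0_4 = 211, px1_4 = 212, py1_4 = 313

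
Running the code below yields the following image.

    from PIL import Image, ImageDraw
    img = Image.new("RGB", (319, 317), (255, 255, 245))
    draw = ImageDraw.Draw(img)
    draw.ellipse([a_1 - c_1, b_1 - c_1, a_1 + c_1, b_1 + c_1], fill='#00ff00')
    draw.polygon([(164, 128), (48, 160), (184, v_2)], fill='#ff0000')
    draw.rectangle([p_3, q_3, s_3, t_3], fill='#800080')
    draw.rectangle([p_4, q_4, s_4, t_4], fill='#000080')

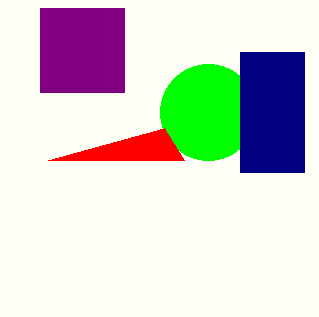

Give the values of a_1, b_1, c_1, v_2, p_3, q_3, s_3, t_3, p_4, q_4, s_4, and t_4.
a_1 = 208, b_1 = 112, c_1 = 48, v_2 = 160, p_3 = 40, q_3 = 8, s_3 = 124, t_3 = 92, p_4 = 240, q_4 = 52, s_4 = 304, t_4 = 172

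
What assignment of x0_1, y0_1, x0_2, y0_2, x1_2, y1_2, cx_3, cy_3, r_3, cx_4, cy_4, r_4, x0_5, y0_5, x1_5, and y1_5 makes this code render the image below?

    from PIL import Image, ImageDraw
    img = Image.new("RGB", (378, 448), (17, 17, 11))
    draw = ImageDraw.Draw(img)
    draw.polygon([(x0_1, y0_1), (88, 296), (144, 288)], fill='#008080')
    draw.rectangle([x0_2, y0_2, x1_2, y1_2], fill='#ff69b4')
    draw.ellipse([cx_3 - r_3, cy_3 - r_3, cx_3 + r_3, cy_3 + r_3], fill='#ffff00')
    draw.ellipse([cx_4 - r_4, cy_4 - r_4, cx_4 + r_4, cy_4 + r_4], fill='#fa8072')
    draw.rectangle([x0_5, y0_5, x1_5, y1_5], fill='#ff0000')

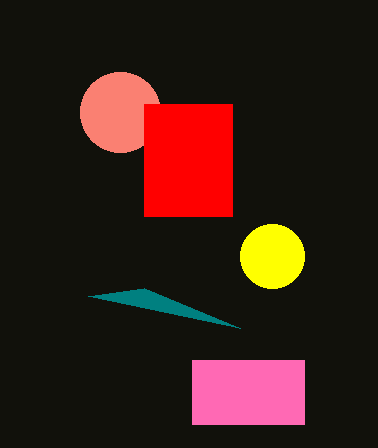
x0_1 = 240, y0_1 = 328, x0_2 = 192, y0_2 = 360, x1_2 = 304, y1_2 = 424, cx_3 = 272, cy_3 = 256, r_3 = 32, cx_4 = 120, cy_4 = 112, r_4 = 40, x0_5 = 144, y0_5 = 104, x1_5 = 232, y1_5 = 216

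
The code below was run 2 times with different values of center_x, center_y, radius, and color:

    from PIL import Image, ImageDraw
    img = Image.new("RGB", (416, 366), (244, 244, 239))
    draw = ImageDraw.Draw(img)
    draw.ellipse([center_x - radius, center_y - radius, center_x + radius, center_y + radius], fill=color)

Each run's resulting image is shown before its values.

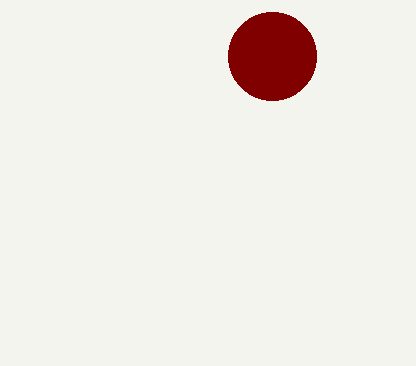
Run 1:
center_x = 272, center_y = 56, radius = 44, color = 'maroon'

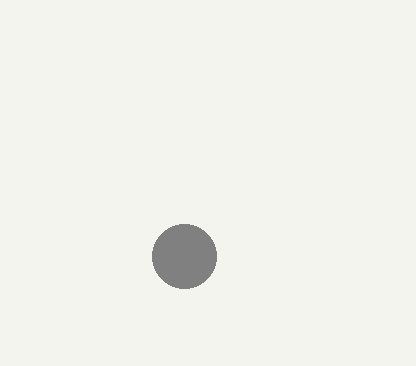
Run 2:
center_x = 184, center_y = 256, radius = 32, color = 'gray'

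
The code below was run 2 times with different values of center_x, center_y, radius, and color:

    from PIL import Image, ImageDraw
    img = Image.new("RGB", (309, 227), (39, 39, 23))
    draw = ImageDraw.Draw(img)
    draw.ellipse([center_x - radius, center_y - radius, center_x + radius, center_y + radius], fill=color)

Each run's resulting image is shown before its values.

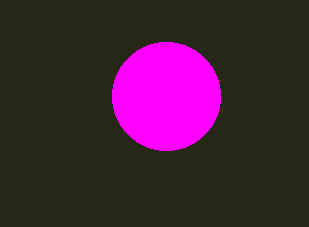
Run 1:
center_x = 166
center_y = 96
radius = 54
color = 'magenta'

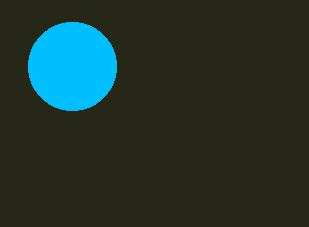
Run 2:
center_x = 72; center_y = 66; radius = 44; color = 'deepskyblue'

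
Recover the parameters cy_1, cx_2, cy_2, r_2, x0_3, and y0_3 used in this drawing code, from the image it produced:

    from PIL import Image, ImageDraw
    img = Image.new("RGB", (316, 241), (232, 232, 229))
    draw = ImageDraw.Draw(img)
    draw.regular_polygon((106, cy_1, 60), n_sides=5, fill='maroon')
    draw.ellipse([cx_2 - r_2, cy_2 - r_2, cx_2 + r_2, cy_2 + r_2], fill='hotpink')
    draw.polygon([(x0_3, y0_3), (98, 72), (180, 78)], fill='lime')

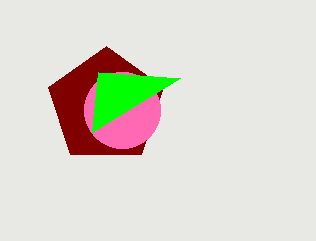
cy_1 = 106, cx_2 = 122, cy_2 = 110, r_2 = 38, x0_3 = 92, y0_3 = 132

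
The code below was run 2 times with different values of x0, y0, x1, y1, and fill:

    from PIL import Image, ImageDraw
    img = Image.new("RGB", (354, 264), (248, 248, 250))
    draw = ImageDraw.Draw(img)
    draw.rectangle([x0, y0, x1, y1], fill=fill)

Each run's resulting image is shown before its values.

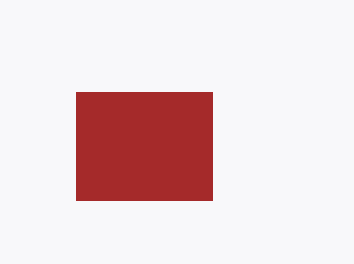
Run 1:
x0 = 76, y0 = 92, x1 = 212, y1 = 200, fill = 'brown'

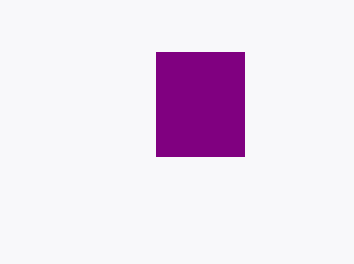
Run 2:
x0 = 156
y0 = 52
x1 = 244
y1 = 156
fill = 'purple'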